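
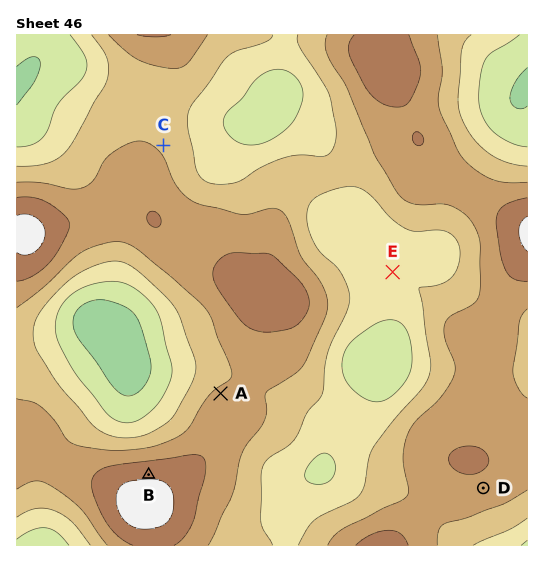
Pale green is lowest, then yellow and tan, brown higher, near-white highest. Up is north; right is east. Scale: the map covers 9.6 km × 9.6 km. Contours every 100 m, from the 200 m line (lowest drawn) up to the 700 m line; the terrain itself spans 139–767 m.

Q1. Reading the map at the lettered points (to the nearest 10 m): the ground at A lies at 520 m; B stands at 680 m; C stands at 480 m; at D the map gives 560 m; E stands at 380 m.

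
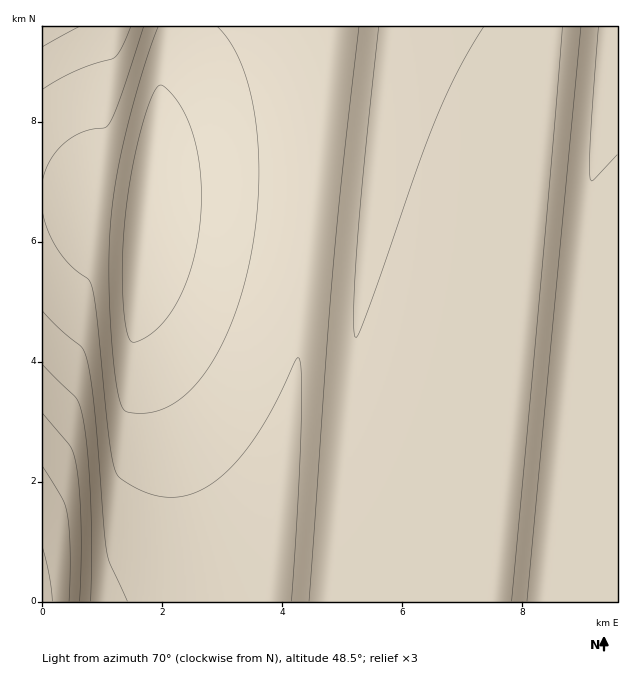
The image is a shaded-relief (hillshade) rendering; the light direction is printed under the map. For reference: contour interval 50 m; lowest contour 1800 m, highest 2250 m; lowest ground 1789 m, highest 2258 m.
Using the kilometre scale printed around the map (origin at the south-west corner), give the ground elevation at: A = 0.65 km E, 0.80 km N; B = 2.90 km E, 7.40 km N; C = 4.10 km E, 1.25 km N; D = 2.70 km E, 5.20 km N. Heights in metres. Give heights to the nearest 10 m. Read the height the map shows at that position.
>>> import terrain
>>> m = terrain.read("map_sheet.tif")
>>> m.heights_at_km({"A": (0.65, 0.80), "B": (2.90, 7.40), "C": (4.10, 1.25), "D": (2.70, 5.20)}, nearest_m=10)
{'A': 1900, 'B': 2140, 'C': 2030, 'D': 2130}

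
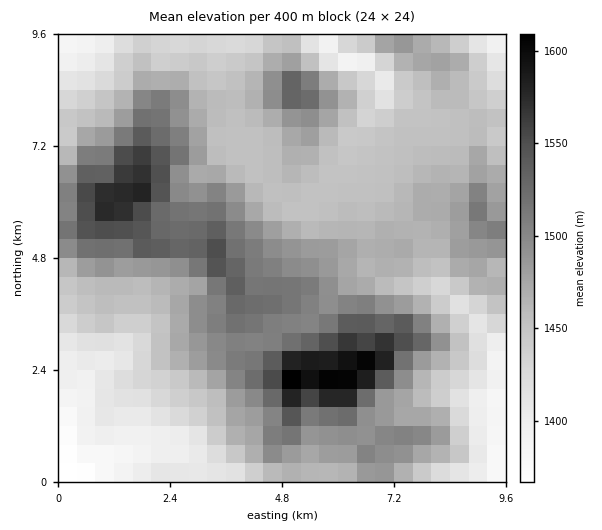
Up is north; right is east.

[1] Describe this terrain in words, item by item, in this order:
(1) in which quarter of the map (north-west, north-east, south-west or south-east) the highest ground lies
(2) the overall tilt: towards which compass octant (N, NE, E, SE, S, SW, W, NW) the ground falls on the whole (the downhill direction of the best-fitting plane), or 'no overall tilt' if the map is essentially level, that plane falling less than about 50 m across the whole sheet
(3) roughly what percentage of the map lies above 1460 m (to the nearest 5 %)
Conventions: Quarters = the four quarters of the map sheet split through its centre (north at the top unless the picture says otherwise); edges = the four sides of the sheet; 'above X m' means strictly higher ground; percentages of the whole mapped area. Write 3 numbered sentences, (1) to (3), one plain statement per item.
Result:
(1) Look to the south-east quarter for the highest ground.
(2) No overall tilt - high and low ground are spread across the sheet.
(3) Roughly 55 % of the ground is higher than 1460 m.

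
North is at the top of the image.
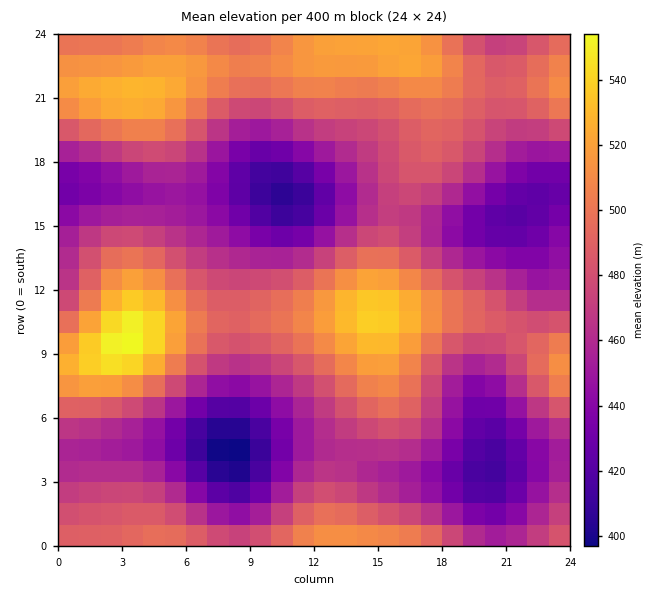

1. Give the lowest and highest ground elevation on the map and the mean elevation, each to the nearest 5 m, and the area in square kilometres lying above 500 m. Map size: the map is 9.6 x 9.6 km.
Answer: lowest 395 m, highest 555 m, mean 475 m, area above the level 22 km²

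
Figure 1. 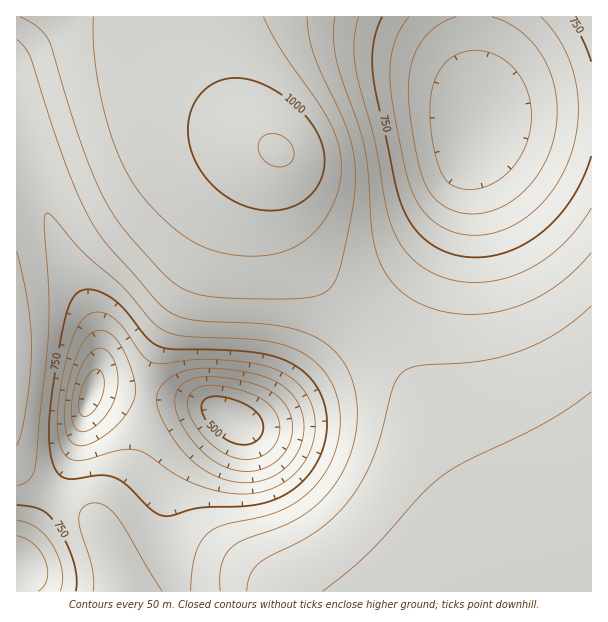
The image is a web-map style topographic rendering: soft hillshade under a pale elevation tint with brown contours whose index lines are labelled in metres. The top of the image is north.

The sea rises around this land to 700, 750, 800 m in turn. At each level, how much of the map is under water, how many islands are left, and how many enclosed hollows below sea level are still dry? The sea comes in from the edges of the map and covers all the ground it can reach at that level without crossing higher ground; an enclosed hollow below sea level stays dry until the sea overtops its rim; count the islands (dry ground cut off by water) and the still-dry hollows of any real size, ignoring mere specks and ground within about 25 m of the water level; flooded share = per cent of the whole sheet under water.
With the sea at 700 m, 11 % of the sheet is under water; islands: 0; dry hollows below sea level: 1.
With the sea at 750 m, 15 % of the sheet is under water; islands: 0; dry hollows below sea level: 1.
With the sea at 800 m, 37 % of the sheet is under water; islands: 0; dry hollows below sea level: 0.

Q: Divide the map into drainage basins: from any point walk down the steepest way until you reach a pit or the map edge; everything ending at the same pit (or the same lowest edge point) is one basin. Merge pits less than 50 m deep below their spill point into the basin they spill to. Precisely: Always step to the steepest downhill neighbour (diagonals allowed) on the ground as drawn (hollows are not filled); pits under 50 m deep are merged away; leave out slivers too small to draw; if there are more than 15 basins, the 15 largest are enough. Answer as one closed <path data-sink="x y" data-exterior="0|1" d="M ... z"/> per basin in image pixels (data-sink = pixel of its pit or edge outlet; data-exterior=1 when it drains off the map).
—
<path data-sink="477 126" data-exterior="0" d="M591 16l-391 1 0 13 6 30 14 32 18 25 17 17 23 18 2 42 3 18 7 24 14 24 10 13 65 66 29 36 28 47 33 61 31 42 22 22 24 19 23 16 21 10 2-1z"/><path data-sink="231 419" data-exterior="0" d="M278 151l-5 0-13 9-16 16-14 18-19 36-23 55-32 69-10 33-4 51-6 21-6 12-26 36-4 11 0 12 10 22 11 39 467 1-48-30-18-15-30-32-23-32-33-61-28-47-29-36-65-66-10-13-14-24-7-24-3-18 0-38z"/><path data-sink="89 396" data-exterior="0" d="M167 114l-38 0-16 2-75 24-22 10 0 314 13 14 13 10 44 24 11 12 2 5 1-11 4-11 26-36 6-12 6-21 3-40 6-30 11-29 26-54 23-55 19-36 14-18 16-16 17-10-47-22-36-10z"/><path data-sink="17 564" data-exterior="1" d="M17 464l-1 127 104 1 1-4-11-36-13-28-16-14-39-22-13-10z"/>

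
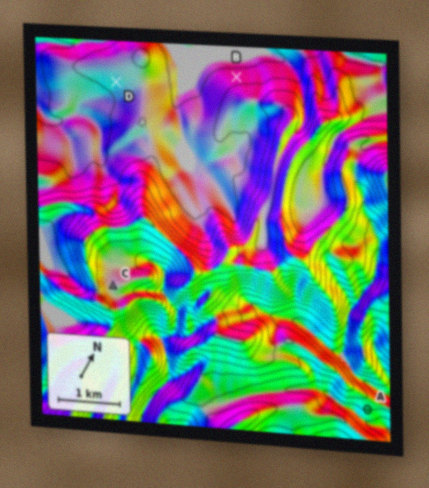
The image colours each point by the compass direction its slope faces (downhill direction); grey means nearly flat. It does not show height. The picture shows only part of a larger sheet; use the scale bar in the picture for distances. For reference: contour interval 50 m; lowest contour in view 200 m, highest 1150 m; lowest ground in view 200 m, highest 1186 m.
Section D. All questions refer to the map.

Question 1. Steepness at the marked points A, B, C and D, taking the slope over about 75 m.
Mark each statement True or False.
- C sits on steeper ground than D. False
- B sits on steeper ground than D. True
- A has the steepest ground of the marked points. True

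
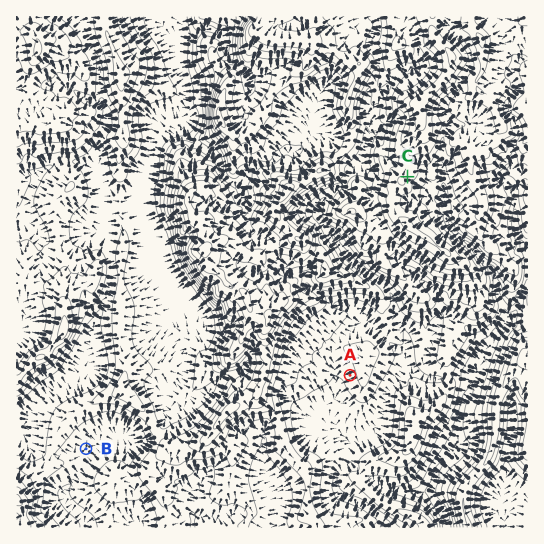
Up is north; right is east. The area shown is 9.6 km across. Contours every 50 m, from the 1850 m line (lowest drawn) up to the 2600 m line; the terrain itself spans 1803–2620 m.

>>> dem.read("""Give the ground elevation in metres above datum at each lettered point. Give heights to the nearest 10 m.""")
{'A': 2030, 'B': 1930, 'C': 2440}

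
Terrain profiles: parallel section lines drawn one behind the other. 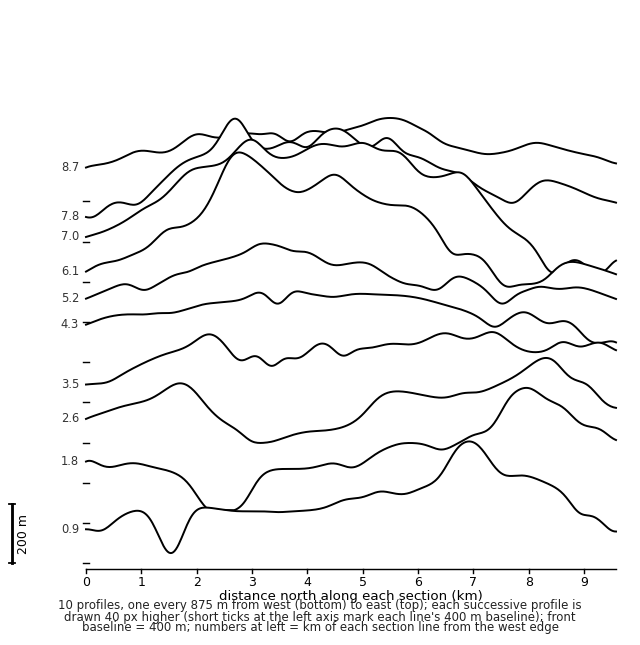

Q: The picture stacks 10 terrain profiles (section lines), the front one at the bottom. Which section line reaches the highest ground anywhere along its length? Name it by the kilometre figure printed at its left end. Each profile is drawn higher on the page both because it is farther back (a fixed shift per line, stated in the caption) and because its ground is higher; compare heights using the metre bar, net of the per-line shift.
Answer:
6.1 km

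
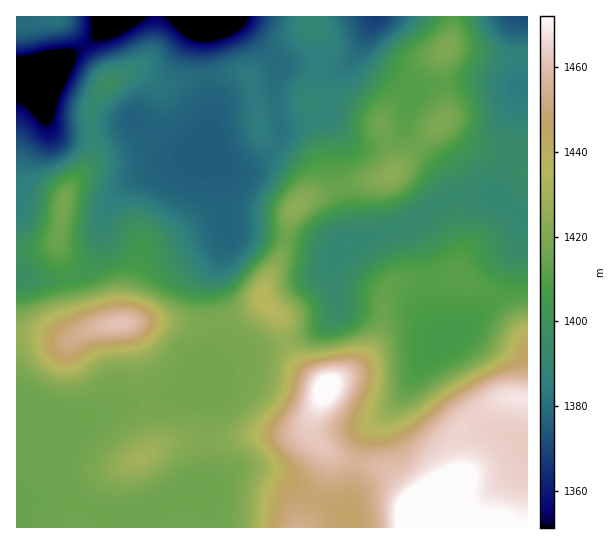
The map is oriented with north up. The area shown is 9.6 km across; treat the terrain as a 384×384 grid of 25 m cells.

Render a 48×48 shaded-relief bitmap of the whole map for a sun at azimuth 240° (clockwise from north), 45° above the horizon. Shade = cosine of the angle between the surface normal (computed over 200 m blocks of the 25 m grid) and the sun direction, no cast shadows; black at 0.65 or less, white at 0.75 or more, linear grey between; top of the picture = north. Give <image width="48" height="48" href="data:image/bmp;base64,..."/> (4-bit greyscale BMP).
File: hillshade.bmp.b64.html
<image width="48" height="48" href="data:image/bmp;base64,Qk32BAAAAAAAAHYAAAAoAAAAMAAAADAAAAABAAQAAAAAAIAEAAATCwAAEwsAABAAAAAAAAAAAAAAABEREQAiIiIAMzMzAERERABVVVUAZmZmAHd3dwCIiIgAmZmZAKqqqgC7u7sAzMzMAN3d3QDu7u4A////AJmZmYiJmZmYiJmrzLmHeImr3tuGZniId5mZmZmZmZmZiJmrzLmIiImr3cqGZneId5mZmZmZmZmZmZmrzKmIiZmrzLmHZnd3eJmZmZmpmZmZmZmru6mZmZmruqmHd3d4iJmZmZqqqZiJmZmqu6qqqpmqqZmIh3d4iJmZmZqqqYiImZmqu8y7qpmqmJmYh3d4iJmZmZmqmYiImZmrzd3LqYiIiJmZiHeIiJmZmZmZmYiIiZqr3dy6l2ZneJmZiIiIiJmZmZmZmIiIiJmrzcuphlVmeJmZmIiImZmZmZmZmIiIiImqu7uph2VmeImZmYiZmZmZmZmZmIiIiImZqru6l2ZWZ4mqmZmZmZmZmZmZmYiIiJmZmrzMqGVVVnmamZmZmZmaqZmZmZiImZmZmrzduGVVRXiZmZmZiJq7upmZmZmImZmZms3cp1VENWiZmIiHd6vMuoiZmZiImZmZmrzKhlRDNGiJiIiHd7zduYiaqpiImZmZmruXVUQzNGiIiImZiMzcqYmruoiImZmZmql1RFVERXiIiZmqqrzLqZq7uXd4mZmZqqhkRWZlVniImZq7uqu6maqql2ZniJmau6hUVniIdniJmZqrqpmZiImIdURWeImry5dDVomph3iZmZmqmIiHd3d2UyJFZ4isynQzV5q6mIiZmZmZiHd3dmZlMiNFZnisuEM0V5u6mIiZmZmYiIiIh3d2RERVZmisp0M1aJu6mIiZmZiIh5qqmIiHZmZmZmirp0NGeJqpmIiJmYd3d6u6mHiIh3dmZmiruWRWeJmZmIiJmHdnd6u6h2eImHdmZniauoZWeJmZiHiIiHdnd6u6dVeJmXZmZ3iavKdWeImZiIiJiHd3eJq6dVeamGZmZ4iazclmeJmZmIiZiHd3eKvLhVeZl2Vmd4ia3up3iZmpmZmZiHd3iKvchUaJh2ZneImazuuHiZqqqZmZiIeIiavchUZ4dmZ3iImazduXiJq7qZiJmIiImavLhUV3d3eIiImZrMqXeJqrqYeImYiZmZmqhlVnd4iIiImZq7uYeJmqqHd4mZiZmYiIh2ZneIiIiJmZqruoiImZmHZ4iIiZmXZniYZmeIiImZmaqqqpiIiZmHd4iIiJmWVXq5dmeIiJmZmqqZqph4mqmIiIiIiIiFVYzbhmeImZmZmqqImph4q7mImZh3d4iFVq3rhniJmZmZmqmImpiKvKiImph2ZniFV77rh3iZmYiZmqmJqpiay6h4mZhlVniFWL7rl4iZmYiZmqmJqpiau5iImZdlVniGaL3cqYiZmIiZmqmJqZiZqqmImZdlVniHeKzduYiJiIiZmpiJmZiImqqZmZhlZniIiazduHeIh4iJmZiImZiImqqpmph2Z4iamqzLl3d3ZmZ4iIeJmpmIiauqqqh2Z3iaqru6h3eHVVVneIiZqqmIeJqqqph2VmeKqruYd4iGUzRWeImqqqmHZ5qpmZhkRFZ5qql1V4iHU0Vniaq7uph2Z4mqqphkNFZ5qqhTRoiHVEV3iau7updmZomaqqhjNFdw=="/>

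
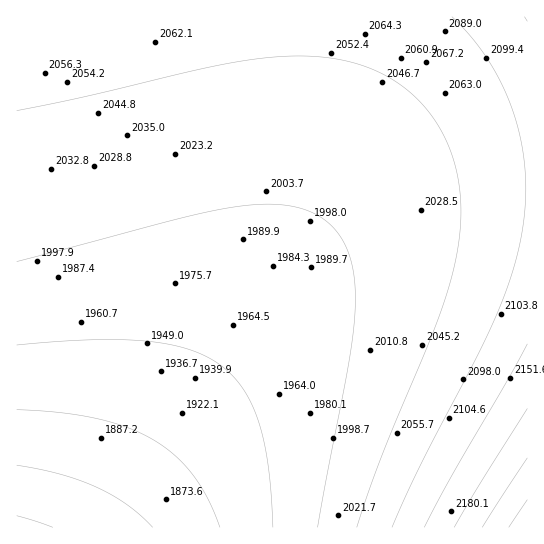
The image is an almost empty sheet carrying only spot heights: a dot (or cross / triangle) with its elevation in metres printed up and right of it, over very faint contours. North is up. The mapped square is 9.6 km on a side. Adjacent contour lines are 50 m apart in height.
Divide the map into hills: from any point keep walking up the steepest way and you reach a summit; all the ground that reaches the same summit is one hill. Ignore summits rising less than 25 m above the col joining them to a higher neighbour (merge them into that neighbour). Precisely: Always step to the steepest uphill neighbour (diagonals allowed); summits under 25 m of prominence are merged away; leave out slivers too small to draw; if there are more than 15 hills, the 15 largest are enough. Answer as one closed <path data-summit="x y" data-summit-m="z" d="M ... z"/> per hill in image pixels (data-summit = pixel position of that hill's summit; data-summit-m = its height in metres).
<path data-summit="527 527" data-summit-m="2337" d="M283 16l-267 1 1 511 88 0 119-177 35-58 21-52 9-48 2-48z"/><path data-summit="527 17" data-summit-m="2153" d="M527 16l-243 1 7 154-4 42-7 28-16 41-19 35-122 184 0 2 72-102 65-87 28-33 42-41 29-20 19-9 31-11 50-9 69-4z"/>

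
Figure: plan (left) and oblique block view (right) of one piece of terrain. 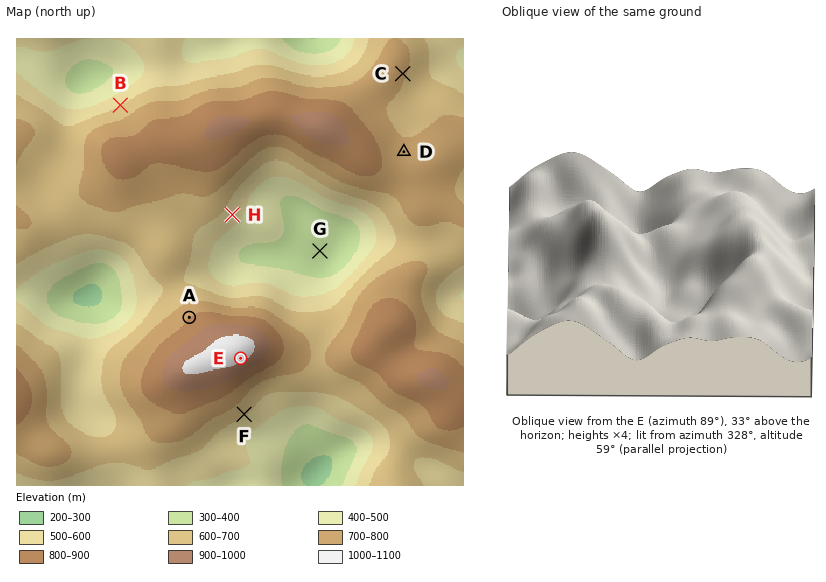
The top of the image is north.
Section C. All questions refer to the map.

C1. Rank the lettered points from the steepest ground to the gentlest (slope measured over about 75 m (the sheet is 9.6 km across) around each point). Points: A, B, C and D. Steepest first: B A C D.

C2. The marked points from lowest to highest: G H F E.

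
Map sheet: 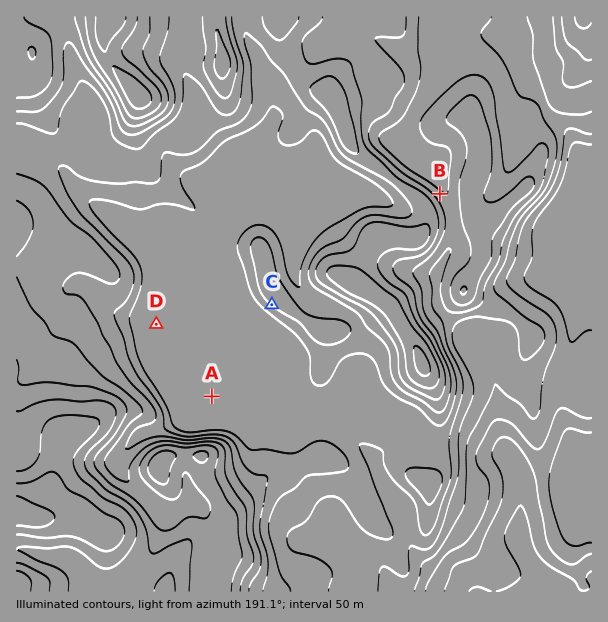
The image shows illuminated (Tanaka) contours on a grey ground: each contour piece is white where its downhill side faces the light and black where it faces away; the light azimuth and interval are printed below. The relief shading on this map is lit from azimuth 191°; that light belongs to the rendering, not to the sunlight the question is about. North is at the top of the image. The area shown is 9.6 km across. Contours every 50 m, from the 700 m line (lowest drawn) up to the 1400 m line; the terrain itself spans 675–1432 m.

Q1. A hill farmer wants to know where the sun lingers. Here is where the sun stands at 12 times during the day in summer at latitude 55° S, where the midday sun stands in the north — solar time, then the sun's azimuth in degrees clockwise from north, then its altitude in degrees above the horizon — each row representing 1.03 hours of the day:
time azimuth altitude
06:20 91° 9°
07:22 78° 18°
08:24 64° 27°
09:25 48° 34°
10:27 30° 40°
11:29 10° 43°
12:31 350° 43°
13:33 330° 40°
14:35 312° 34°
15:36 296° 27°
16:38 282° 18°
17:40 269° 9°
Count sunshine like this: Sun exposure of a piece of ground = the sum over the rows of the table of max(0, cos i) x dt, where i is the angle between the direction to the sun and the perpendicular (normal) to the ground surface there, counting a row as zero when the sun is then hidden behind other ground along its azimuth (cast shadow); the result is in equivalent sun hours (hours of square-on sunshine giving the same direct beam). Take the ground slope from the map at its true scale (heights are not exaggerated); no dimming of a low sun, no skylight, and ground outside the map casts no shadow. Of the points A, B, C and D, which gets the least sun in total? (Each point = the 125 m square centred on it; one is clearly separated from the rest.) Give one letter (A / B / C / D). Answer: C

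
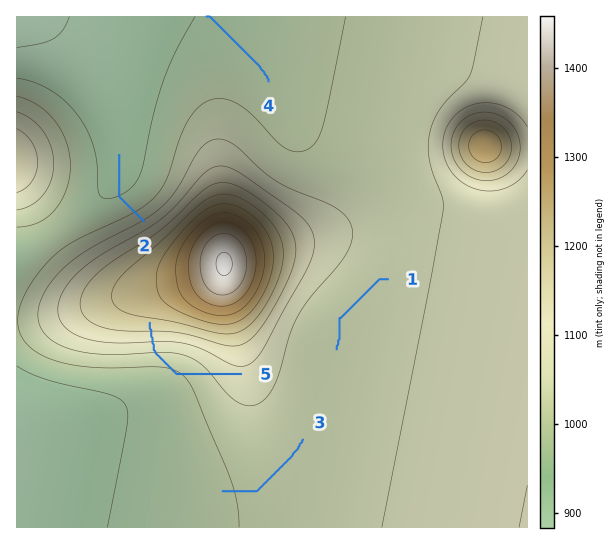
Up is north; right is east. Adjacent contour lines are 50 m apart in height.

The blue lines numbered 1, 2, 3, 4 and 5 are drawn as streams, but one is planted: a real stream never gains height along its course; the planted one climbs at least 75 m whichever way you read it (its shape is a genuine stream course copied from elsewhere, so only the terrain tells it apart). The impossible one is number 5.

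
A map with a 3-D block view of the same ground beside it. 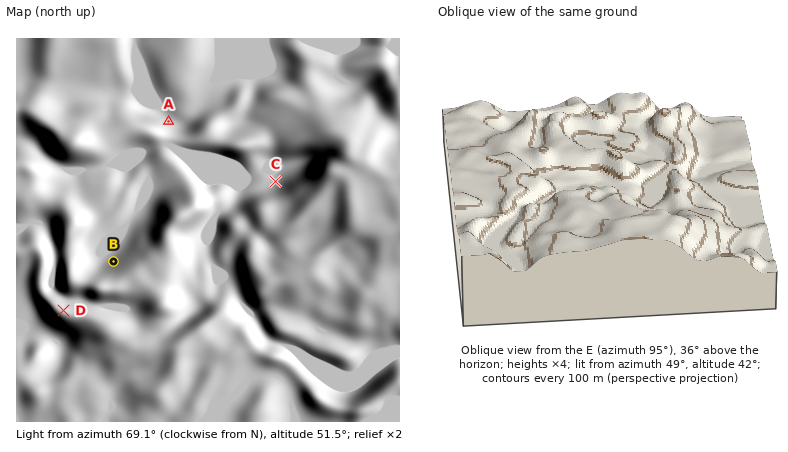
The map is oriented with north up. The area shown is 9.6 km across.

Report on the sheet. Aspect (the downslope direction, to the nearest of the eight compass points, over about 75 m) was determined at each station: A N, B NW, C NW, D N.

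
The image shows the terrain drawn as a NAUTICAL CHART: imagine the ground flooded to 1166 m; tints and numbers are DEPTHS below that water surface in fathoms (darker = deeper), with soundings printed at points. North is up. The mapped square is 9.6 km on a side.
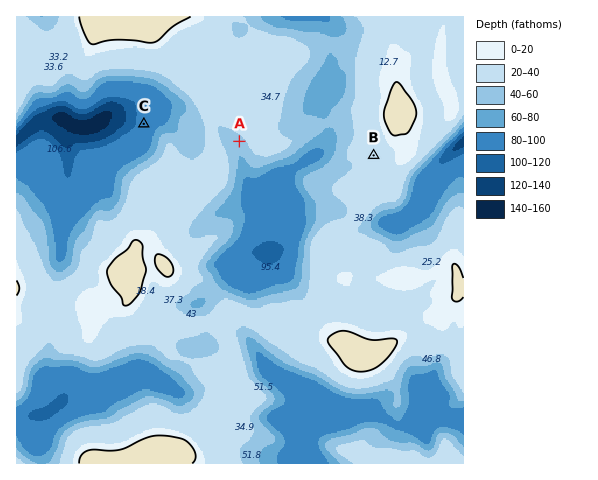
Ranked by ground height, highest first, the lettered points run B A C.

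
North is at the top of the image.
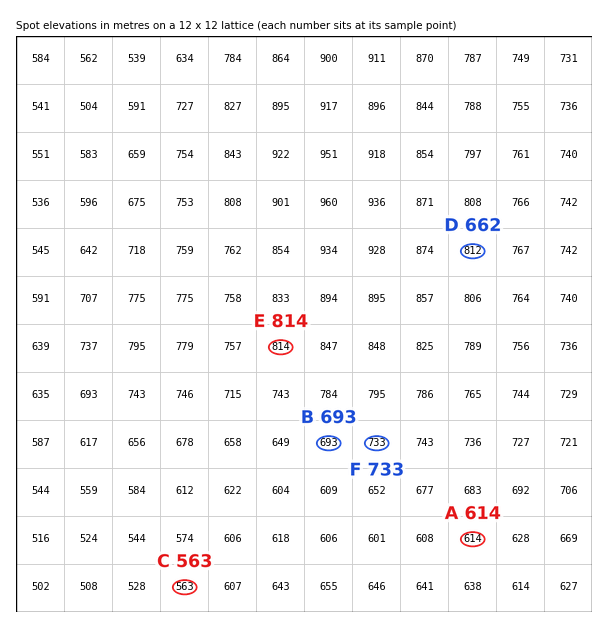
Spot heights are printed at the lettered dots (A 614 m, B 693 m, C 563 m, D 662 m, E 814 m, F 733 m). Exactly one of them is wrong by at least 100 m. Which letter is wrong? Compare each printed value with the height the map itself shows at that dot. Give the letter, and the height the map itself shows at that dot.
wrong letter D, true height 812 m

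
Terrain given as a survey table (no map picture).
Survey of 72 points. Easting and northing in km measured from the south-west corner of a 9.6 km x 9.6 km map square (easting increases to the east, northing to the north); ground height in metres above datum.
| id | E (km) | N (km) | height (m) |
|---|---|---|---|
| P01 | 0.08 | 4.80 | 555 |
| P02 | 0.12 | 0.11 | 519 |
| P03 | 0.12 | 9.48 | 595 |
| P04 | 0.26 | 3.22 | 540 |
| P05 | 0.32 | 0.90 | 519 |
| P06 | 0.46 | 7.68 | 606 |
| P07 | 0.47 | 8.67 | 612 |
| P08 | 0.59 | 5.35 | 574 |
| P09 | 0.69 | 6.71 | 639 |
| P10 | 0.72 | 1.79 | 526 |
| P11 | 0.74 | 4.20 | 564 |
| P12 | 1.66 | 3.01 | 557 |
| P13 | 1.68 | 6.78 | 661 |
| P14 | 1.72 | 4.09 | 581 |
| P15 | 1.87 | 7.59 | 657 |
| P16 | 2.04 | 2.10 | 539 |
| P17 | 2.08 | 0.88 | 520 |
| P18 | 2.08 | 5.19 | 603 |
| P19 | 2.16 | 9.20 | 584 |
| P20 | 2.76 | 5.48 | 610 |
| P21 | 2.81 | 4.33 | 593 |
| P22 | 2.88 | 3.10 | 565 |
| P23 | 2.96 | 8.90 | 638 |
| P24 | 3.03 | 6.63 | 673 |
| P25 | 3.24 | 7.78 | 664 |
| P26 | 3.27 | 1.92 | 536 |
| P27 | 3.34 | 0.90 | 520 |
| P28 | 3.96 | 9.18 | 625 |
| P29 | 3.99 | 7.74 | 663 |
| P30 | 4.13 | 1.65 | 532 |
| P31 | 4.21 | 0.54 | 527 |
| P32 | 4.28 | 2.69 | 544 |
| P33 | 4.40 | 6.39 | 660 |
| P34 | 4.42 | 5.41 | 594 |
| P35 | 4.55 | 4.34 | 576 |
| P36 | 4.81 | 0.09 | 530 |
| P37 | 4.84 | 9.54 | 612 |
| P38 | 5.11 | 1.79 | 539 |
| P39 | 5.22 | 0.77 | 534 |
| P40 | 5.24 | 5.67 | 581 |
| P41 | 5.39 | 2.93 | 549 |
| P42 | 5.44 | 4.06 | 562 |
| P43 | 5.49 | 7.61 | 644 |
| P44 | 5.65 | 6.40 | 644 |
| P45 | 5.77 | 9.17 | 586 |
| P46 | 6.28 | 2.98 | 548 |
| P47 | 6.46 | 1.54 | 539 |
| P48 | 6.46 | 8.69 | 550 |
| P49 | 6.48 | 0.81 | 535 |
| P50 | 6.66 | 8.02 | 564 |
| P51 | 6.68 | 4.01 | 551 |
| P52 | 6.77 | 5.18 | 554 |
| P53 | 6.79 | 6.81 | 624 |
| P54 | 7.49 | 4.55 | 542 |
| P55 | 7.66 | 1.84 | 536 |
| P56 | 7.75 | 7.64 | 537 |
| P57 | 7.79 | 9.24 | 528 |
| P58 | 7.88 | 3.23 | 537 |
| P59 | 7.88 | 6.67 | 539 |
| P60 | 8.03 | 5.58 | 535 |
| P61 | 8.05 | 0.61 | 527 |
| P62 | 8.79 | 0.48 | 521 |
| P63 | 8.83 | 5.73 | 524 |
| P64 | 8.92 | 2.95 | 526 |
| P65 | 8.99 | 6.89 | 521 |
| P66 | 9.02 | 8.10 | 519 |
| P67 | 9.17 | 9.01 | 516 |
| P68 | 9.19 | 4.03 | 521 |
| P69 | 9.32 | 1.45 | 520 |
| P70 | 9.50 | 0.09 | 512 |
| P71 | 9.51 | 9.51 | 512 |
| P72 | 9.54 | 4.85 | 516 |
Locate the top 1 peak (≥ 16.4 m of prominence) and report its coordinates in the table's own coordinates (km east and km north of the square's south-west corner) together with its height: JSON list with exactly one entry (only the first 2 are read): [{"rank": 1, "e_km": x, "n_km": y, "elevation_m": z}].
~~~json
[{"rank": 1, "e_km": 3.14, "n_km": 6.81, "elevation_m": 674}]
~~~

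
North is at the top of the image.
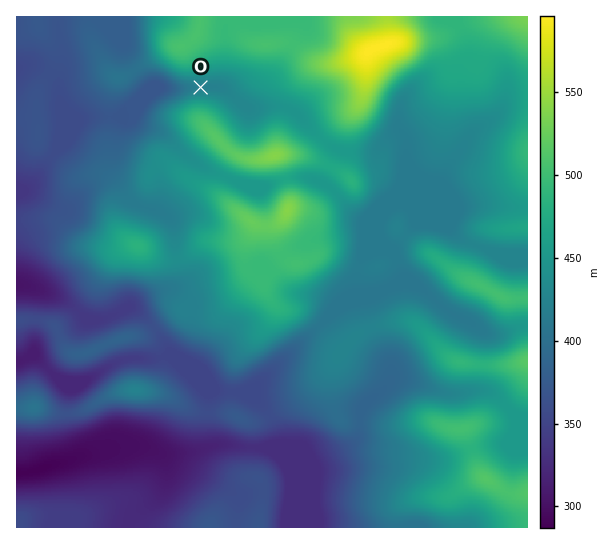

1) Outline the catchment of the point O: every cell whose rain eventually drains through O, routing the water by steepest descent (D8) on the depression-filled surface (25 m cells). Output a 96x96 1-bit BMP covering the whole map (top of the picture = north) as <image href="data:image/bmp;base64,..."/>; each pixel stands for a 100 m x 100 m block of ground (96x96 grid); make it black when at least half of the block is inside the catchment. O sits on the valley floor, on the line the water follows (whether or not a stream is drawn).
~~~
<image width="96" height="96" href="data:image/bmp;base64,Qk2+BAAAAAAAAD4AAAAoAAAAYAAAAGAAAAABAAEAAAAAAIAEAAATCwAAEwsAAAIAAAAAAAAA////AAAAAAAAAAAAAAAAAAAAAAAAAAAAAAAAAAAAAAAAAAAAAAAAAAAAAAAAAAAAAAAAAAAAAAAAAAAAAAAAAAAAAAAAAAAAAAAAAAAAAAAAAAAAAAAAAAAAAAAAAAAAAAAAAAAAAAAAAAAAAAAAAAAAAAAAAAAAAAAAAAAAAAAAAAAAAAAAAAAAAAAAAAAAAAAAAAAAAAAAAAAAAAAAAAAAAAAAAAAAAAAAAAAAAAAAAAAAAAAAAAAAAAAAAAAAAAAAAAAAAAAAAAAAAAAAAAAAAAAAAAAAAAAAAAAAAAAAAAAAAAAAAAAAAAAAAAAAAAAAAAAAAAAAAAAAAAAAAAAAAAAAAAAAAAAAAAAAAAAAAAAAAAAAAAAAAAAAAAAAAAAAAAAAAAAAAAAAAAAAAAAAAAAAAAAAAAAAAAAAAAAAAAAAAAAAAAAAAAAAAAAAAAAAAAAAAAAAAAAAAAAAAAAAAAAAAAAAAAAAAAAAAAAAAAAAAAAAAAAAAAAAAAAAAAAAAAAAAAAAAAAAAAAAAAAAAAAAAAAAAAAAAAAAAAAAAAAAAAAAAAAAAAAAAAAAAAAAAAAAAAAAAAAAAAAAAAAAAAAAAAAAAAAAAAAAAAAAAAAAAAAAAAAAAAAAAAAAAAAAAAAAAAAAAAAAAAAAAAAAAAAAAAAAAAAAAAAAAAAAAAAAAAAAAAAAAAAAAAAAAAAAAAAAAAAAAAAAAAAAAAAAAAAAAAAAAAAAAAAAAAAAAAAAAAAAAAAAAAAAAAAAAAAAAAAAAAAAAAAAAAAAAAAAAAAAAAAAAAAAAAAAAAAAAAAAAAAAAAAAAAAAAAAAAAAAAAAAAAAAAAAAAAAAAAAAAAAAAAAAAAAAAAAAAAAAAAAAAAAAAAAAAAAAAAAAAAAAAAAAAAAAAAAAAAAAAAAAAAAAAAAAAAAAAAAAAAAAAAAAAAAAAAAAAAAAAAAAAAAAAAAAAAAAAAAAAAAAAAAAAAAAAAAAAAAAAAAAAAAAAAAAAAAAAAAAAAAAAAAAAAAAAAAAAAAAAAAAAAAAAAAAAAAAAAAAAAAAAAAAAAAAAAAAAAAAAAAAAAAAAAAAAAAAAAAAAAAAAAAAAAAAAAAAAAAAAAAAAD4AAAAAAAAAAAAAAP/+AAAAAAAAAAAAAf//AAAAAAAAAAAAA///gAAAAAAAAAAAB///wAAAAAAAAAAAD///4AAAAAAAAAAAH///8AAAAAAAAAAAH///+AAAAAAAAAAAH////AAAAAAAAAAAH////gAAAAAAAAAAH////wAAAAAAAAAAH////4AAAAAAAAAAH////4AAAAAAAAAAH////4AAAAAAAAAAD////4AAAAAAAAAAD////4AAAAAAAAAAD////4AAAAAAAAAAD////4AAAAAAAAAAD////4AAAAAAAAAAD////8AAAAAAAAAAD////8AAAAAAAAAAH/////gAAAAAAAAAP/////wAAAAAAAAAP/////wAAAAAAAAAP/////wAAAAAAAAAP/////wAAAAAAAAAP/////wAAAA="/>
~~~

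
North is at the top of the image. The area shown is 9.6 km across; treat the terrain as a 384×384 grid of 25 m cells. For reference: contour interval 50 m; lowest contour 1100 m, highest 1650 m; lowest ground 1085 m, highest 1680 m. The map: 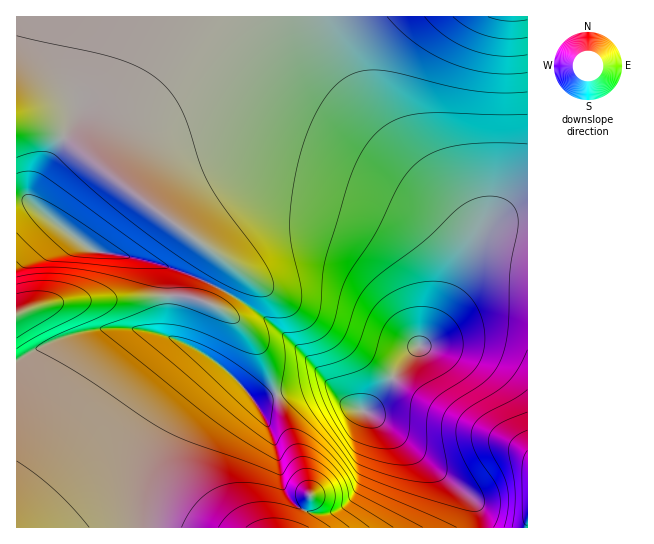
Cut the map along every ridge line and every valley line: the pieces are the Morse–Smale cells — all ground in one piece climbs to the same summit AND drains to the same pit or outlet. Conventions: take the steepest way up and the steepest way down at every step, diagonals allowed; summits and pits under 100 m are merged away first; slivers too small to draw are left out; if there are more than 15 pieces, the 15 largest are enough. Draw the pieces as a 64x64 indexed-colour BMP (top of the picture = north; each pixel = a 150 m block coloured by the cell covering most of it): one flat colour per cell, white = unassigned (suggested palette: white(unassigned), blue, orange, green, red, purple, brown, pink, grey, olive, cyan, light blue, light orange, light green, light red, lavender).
<image width="64" height="64" href="data:image/bmp;base64,Qk12CAAAAAAAAHYAAAAoAAAAQAAAAEAAAAABAAQAAAAAAAAIAAATCwAAEwsAABAAAAAAAAAA////ALR3HwAOf/8ALKAsACgn1gC9Z5QAS1aMAMJ34wB/f38AIr28AM++FwDox64AeLv/AIrfmACWmP8A1bDFABERERERERERERERERERERERERERERERERERERERMzMzEREREREREREREREREREREREREREREREREREREREzMzMRERERERERERERERERERERERERERERERERERERETMzMxERERERERERERERERERERERERERERERERERERETMzMzERERERERERERERERERERERERERERERERERERETMzMzMRERERERERERERERERERERERERERERERERERETMzMzMxEREREREREREREREREREREREREREREREREREzMzMzMzEREREREREREREREREREREREREREREREREREzMzMzMzMREREREREREREREREREREREREREREREREREzMzMzMzMxEREREREREREREREREREREREREREREREREzMzMzMzMzEREREREREREREREREREREREREREREREREzMzMzMzMzMREREREREREREREREREREREREREREREREzMzMzMzMzMxERERERERERERERERERERERERERERERMzMzMzMzMzMzERERERERERERERERERERERERERERERMzMzMzMzMzMzMRERERERERERERERERERERERERERERMzMzMzMzMzMzMxERERERERERERERERERERERERERERETMzMzMzMzMzMzERERERERERERERERERERERERERERERMzMzMzMzMzMzMRERERERERERERERERERERERERERERETMzMzMzMzMzMxEREREREREREREREREREREREREREREREzMzMzMzMzMzERERERERERERERERERERERERERERERERMzMzMzMzMzMREREREREREREREREREREREREREREREREzMzMzMzMzM2ERERERERERERERERERERERERERERERERMzMzMzMzMzZmERERERERERERERERERERERERERERERETMzMzMzMzNmZmEREREREREREREREREREREREREREREREzMzMzMzM2ZmZmZhERERFmERERERERERERERERERERERMzMzMzMzZmZmZmZmZmZmYREREREREREREREREREREREzMzMzMzNmZmZmZmZmZmZhERERERERERERERERERERERMzMzMzM1VmZmZmZmZmZmERERERERERERERERERERERETMzMzMzVVVVVVVVZmZmYREUQRERERERERERERERERERMzMzMzNVVVVVVVVVVVVURERBERERERERERERERERERETMzMzM1VVVVVVVVVVVVREREQRERERERERERERERERERMzMzMzVVVVVVVVVVVVVERERBERERERERERERERERERETMzMzNVVVVVVVVVVVVUREREQRERERERERERERERERERMzMzM1VVVVVVVVVVREREREQREREREREREREREREREREjMzMzVVVVVVVUREREREREQRERERERERERERERERERESMzMzNVVVVVREREREREREEREREREREREREREREREREREjMzM1VVVVREREREREREERERERERERERERERERERERESMzMzVVVVREREREREREERERERERERERERERERERERERIjMzNVVURERERERERBERERERERERERERERERERERERIiIiM1VURERERERERBERERERERERERERERERERERERIiIiIiVURERERERERBEREREREREREREREREREREREREiIiIiJEREREREREQREREREREREREREREREREREREREiIiIiIkREREREREQREREREREREREREREREREREREREiIiIiIiREREREREQREREREREREREREREREREREREREiIiIiIiJEREREREEREREREREREREREREREREREREREiIiIiIiIkREREREEREREREREREREREREREREREREREiIiIiIiIiREREREEREREREREREREREREREREREREREiIiIiIiIiJEREREEREREREREREREREREREREREREREiIiIiIiIiIkREREEREREREREREREREREREREREREREiIiIiIiIiIiRERBEREREREREREREREREREREREREREiIiIiIiIiIiIREREREREREREREREREREREREREREREiIiIiIiIiIiIhERERERERERERERERERERERERERERESIiIiIiIiIiIiERERERERERERERERERERERERERERESIiIiIiIiIiIiIRERERERERERERERERERERERERERESIiIiIiIiIiIiIhERERERERERERERERERERERERERERIiIiIiIiIiIiIiERERERERERERERERERERERERERERIiIiIiIiIiIiIiIRERERERERERERERERERERERERERIiIiIiIiIiIiIiIhEREREREREREREREREREREREREREiIiIiIiIiIiIiIiEREREREREREREREREREREREREREiIiIiIiIiIiIiIiIRERERERERERERERERERERERERESIiIiIiIiIiIiIiIhERERERERERERERERERERERERERIiIiIiIiIiIiIiIiERERERERERERERERERERERERERIiIiIiIiIiIiIiIiIREREREREREREREREREREREREREiIiIiIiIiIiIiIiIhERERERERERERERERERERERERESIiIiIiIiIiIiIiIi"/>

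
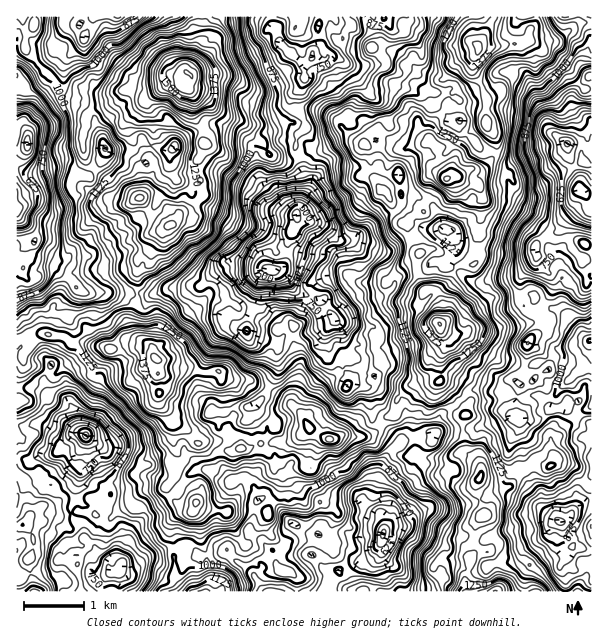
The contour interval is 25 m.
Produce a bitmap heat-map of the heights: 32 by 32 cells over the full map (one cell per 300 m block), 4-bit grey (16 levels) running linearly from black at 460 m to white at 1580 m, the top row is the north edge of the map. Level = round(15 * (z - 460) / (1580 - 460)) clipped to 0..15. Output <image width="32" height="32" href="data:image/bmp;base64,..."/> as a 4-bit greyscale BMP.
<image width="32" height="32" href="data:image/bmp;base64,Qk12AgAAAAAAAHYAAAAoAAAAIAAAACAAAAABAAQAAAAAAAACAAATCwAAEwsAABAAAAAAAAAAAAAAABEREQAiIiIAMzMzAERERABVVVUAZmZmAHd3dwCIiIgAmZmZAKqqqgC7u7sAzMzMAN3d3QDu7u4A////AHdVREZ4mXVVVFVVeKq6mHd2VUNFd3dmZlRDNHmamYdmdlVUVnd2ZmVVQyRomql2ZndlVVeIiHdlVUMjV5qodVZ3ZmZ3mqmHdmZTNFaKqHVWZmVmeJmYh3h2VEVnmql3ZmZUVniZmIiIl2VWeJqpiIdlQ0V4mZmZmZmHZ3iamImHZUM0aKqpmZqrqYd3mYd4h2ZDRoq6mYiaqpiIiJh2Z3d2VWisupmImqh3iJmYdnd3d2eKvMuqqYmHZnmqmHZnh4d4mr3Lqph4dmZ4q6mHdniYiavNy4dlZmVmeLzKl2Z4iZmau7l1RWZUVnm9y5hmeHiIiZmXZVVVRFaKvcuXZndWdniYdmVDM0Rnibu5h2ZlRWZ4mYZUMRJFZ4mqmYZVVERmeKqoZDERNVZ5qZmGREQ0Z4mruoZCESNFeZmZlkM0JGiZq8unYyATVoqZmpdUMhNYmru7qGMhJHiZqquoZCEjaJq7qrlkQzWJqavLqXQhJGiJqpq5dmVWiZm8y6ljIhRoiJmauod1Z5qqu7qoUxITaImqqrqXZWiaqruquVIiJGiau7zLl2VomZqqq7ljM1Z4mrze25hlVneJmau5dlVXeJq97+unVEVmeJqrqYhld2Z5rO7blkQ0VniKvLqphodlZ5q7uoVERFZ3is3LupeHVVVomqp1RURWZnm8y7qI"/>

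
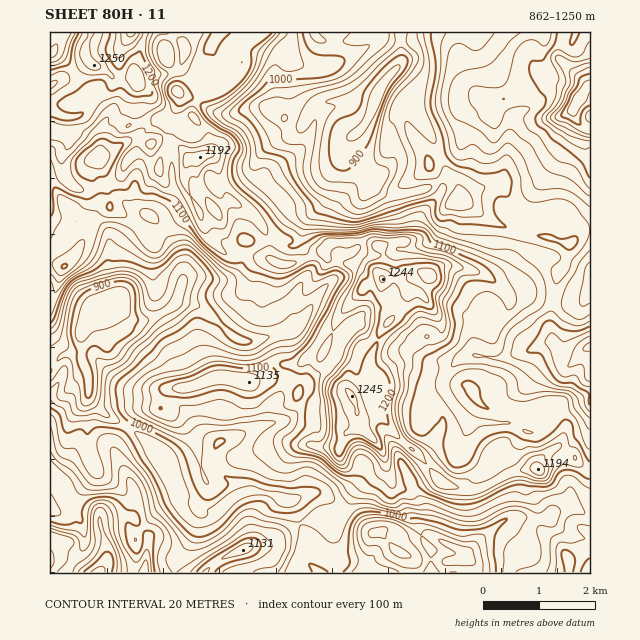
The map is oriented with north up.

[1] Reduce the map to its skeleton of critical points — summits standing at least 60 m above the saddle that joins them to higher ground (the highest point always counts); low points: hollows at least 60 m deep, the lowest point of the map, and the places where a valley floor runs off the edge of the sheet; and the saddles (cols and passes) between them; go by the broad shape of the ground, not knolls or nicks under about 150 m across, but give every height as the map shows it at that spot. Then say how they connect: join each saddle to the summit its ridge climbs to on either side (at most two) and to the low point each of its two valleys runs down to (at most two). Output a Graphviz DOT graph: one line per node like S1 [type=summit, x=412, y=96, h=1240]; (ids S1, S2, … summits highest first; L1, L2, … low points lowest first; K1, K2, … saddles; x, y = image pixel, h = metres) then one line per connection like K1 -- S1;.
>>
graph terrain {
  S1 [type=summit, x=94, y=65, h=1250];
  S2 [type=summit, x=352, y=396, h=1245];
  S3 [type=summit, x=580, y=99, h=1238];
  S4 [type=summit, x=97, y=572, h=1228];
  S5 [type=summit, x=242, y=550, h=1131];
  L1 [type=low, x=121, y=309, h=862];
  L2 [type=low, x=376, y=97, h=862];
  L3 [type=low, x=398, y=551, h=916];
  L4 [type=low, x=590, y=347, h=935];
  L5 [type=low, x=52, y=52, h=1135];
  K1 [type=saddle, x=74, y=74, h=1214];
  K2 [type=saddle, x=269, y=241, h=1117];
  K3 [type=saddle, x=222, y=89, h=1116];
  K4 [type=saddle, x=304, y=399, h=1096];
  K5 [type=saddle, x=553, y=300, h=1029];
  K6 [type=saddle, x=300, y=524, h=1020];
  K7 [type=saddle, x=440, y=155, h=989];
  K8 [type=saddle, x=126, y=427, h=988];
  K9 [type=saddle, x=204, y=523, h=978];
  K10 [type=saddle, x=440, y=181, h=976];
  K1 -- S1;
  K1 -- L1;
  K1 -- L5;
  K2 -- S1;
  K2 -- S2;
  K2 -- L1;
  K2 -- L2;
  K3 -- S1;
  K3 -- L1;
  K3 -- L2;
  K4 -- S1;
  K4 -- S2;
  K4 -- L1;
  K5 -- S2;
  K5 -- L2;
  K5 -- L4;
  K6 -- S2;
  K6 -- S5;
  K6 -- L1;
  K6 -- L3;
  K7 -- S1;
  K7 -- S3;
  K7 -- L2;
  K8 -- S1;
  K8 -- S4;
  K8 -- L1;
  K9 -- S1;
  K9 -- S5;
  K9 -- L1;
  K10 -- S1;
  K10 -- S2;
  K10 -- L2;
}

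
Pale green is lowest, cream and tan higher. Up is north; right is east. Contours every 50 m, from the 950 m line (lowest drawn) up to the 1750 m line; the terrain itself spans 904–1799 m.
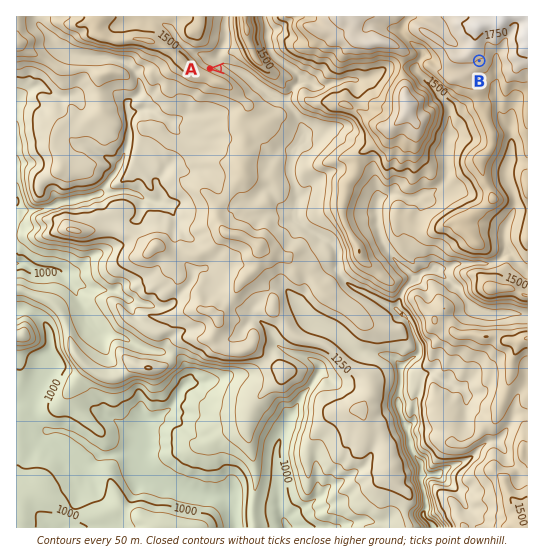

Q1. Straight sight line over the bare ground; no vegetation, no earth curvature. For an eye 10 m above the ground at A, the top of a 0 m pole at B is out of sight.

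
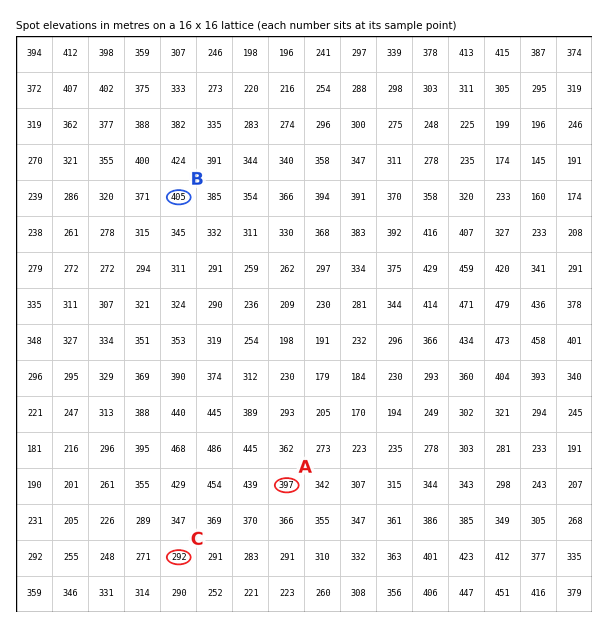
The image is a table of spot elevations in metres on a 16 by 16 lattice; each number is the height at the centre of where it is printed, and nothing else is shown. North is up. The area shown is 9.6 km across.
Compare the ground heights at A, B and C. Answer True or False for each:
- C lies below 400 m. True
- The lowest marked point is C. True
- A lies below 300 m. False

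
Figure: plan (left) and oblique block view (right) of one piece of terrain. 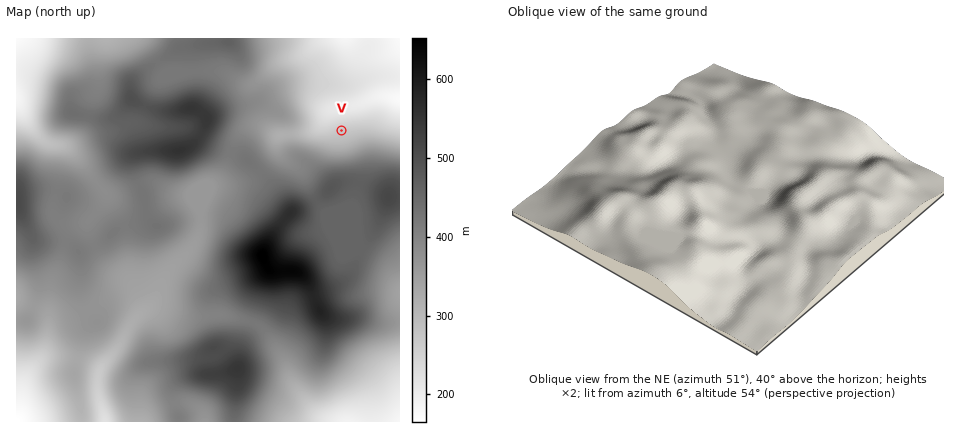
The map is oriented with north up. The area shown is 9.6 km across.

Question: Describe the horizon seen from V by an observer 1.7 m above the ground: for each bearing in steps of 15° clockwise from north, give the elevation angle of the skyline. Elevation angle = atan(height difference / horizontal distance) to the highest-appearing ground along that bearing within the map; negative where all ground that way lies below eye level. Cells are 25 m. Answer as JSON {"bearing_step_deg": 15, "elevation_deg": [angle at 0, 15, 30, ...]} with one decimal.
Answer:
{"bearing_step_deg": 15, "elevation_deg": [-1.6, -1.8, -2.0, -2.0, -2.6, -0.9, 0.9, 2.9, 5.8, 8.1, 9.4, 10.0, 10.3, 9.6, 8.1, 7.1, 5.9, 3.8, 4.5, 3.7, 2.8, 2.3, 0.3, -1.0]}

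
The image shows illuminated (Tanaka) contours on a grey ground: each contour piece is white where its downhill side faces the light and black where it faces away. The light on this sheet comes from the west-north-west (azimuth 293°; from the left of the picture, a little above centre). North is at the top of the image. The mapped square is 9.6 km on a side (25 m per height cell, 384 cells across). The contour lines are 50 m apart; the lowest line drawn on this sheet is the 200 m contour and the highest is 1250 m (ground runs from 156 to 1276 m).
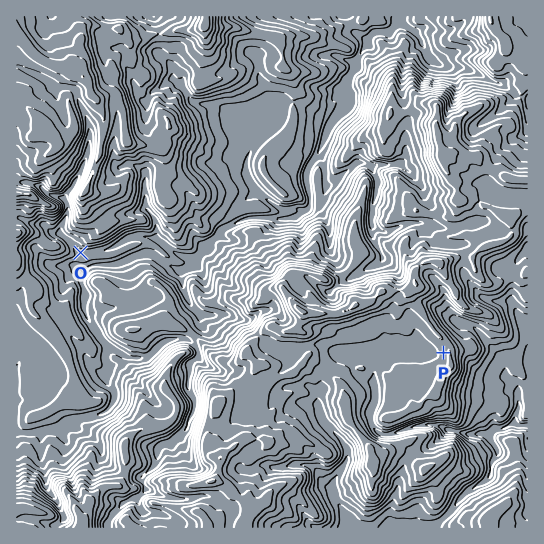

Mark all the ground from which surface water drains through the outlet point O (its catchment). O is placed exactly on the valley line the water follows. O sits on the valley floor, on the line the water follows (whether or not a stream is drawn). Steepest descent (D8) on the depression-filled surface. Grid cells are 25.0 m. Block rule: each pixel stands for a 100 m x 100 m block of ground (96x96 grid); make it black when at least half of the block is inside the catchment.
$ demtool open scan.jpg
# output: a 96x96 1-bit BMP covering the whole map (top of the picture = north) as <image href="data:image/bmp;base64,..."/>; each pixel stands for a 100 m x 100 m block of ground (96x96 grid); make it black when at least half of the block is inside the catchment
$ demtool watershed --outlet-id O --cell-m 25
<image width="96" height="96" href="data:image/bmp;base64,Qk2+BAAAAAAAAD4AAAAoAAAAYAAAAGAAAAABAAEAAAAAAIAEAAATCwAAEwsAAAIAAAAAAAAA////AAAAAAAAAAAAAAAAAAAAAAAAAAAAAAAAAAAAAAAAAAAAAAAAAAAAAAAAAAAAAAAAAAAAAAAAAAAAAAAAAAAAAAAAAAAAAAAAAAAAAAAAAAAAAAAAAAAAAAAAAAAAAAAAAAAAAAAAAAAAAAAAAAAAAAAAAAAAAAAAAAAAAAAAAAAAAAAAAAAAAAAAAAAAAAAAAAAAAAAAAAAAAAAAAAAAAAAAAAAAAAAAAAAAAAAAAAAAAAAAAAAAAAAAAAAAAAAAAAAAAAAAAAAAAAAAAAAAAAAAAAAAAAAAAAAAAAAAAAAAAAAAAAAAAAAAAAAAAAAAAAAAAAAAAAAAAAAAAAAAAAAAAAAAAAAAAAAAAAAAAAAAAAAAAAAAAAAAAAAAAAAAAAAAAAAAAAAAAAAAAAAAAAAAAAAAAAAAAAAAAAAAAAAAAAAAAAAAAAAAAAAAAAAAAAAAAAAAAAAAAAAAAAAAAAAAAAAAAAAAAAAAAAAAAAAAAAAAAAAAAAAAAAAAAAAAAAAAAAAAAAAAAAAAAAAAAAAAAAAAAAAAAAAAAAAAAAAAAAAAAAAAAAAAAAAAAAAAAAAAAAAAAAAAAAAAAAAAAAAAAAAAAAAAAAAAAAAAAAAAAAAAAAAAAAAAAAAAAAAAAAAAAAAAAAAAAAAAAAAAAAAAAAAAAAAAAAAAAAAAAAAAAAAAAAAAAAAAAAAAAAAAAAAAAAAAAAAAAAAAAAAAAAAAAAAAAAAAAAAAAAAAAAAAAAAAAAAAAAAAAAAAAAAAAAAAAAAAAAAAAAAAAAAAAAAAAAAAAAAAAAAAAAAAAAAAAAAAAAAAAAAAMAAAAAAAAAAAAAAA8AAAAAAAAAAAAAAH+AAAAAAAAAAAAAAP/AAAAAAAAAAAAAD//wAAAAAAAAAAAAD//4AAAAAAAAAAAAD//4AAAAAAAAAAAAD//wAAAAAAAAAAAAD//gAAAAAAAAAAAAD//AAAAAAAAAAAAAD/+AAAAAAAAAAAAAD/+AAAAAAAAAAAAAD/+AAAAAAAAAAAAAD//AAAAAAAAAAAAAD//AAAAAAAAAAAAAD//AAAAAAAAAAAAAD//gAAAAAAAAAAAAD//gAAAAAAAAAAAAD//gAAAAAAAAAAAAD//wAAAAAAAAAAAAD//wAAAAAAAAAAAAD//wAAAAAAAAAAAAD//wAAAAAAAAAAAAD//wAAAAAAAAAAAAD//4AAAAAAAAAAAAD//4AAAAAAAAAAAAD//wAAAAAAAAAAAAD//wAAAAAAAAAAAAD//gAAAAAAAAAAAAD//gAAAAAAAAAAAAD//AAAAAAAAAAAAAD//AAAAAAAAAAAAAD/+AAAAAAAAAAAAAD/+AAAAAAAAAAAAAD/8AAAAAAAAAAAAAD/4AAAAAAAAAAAAAD8AAAAAAAAAAAAAADwAAAAAAAAAAAAAADgAAAAAAAAAAAAAADAAAAAAAAAAAAAAACAAAAAAAAAAAAAAAAAAAAAAAAAAAAAAAAAAAAAAAAAAAAAAAAAAAAAAAAAAAAAAAAAAAAAAAAAAAAAAAA="/>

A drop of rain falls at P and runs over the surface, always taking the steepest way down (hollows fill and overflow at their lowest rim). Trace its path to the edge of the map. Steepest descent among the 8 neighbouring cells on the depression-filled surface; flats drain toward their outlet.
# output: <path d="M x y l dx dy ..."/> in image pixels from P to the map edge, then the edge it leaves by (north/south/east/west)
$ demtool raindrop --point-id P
<path d="M443 353l-25 0-5-3-6 0-1-1-9 0-2-2-12 0-4 4-1 0 0 4 3 4 0 3-6 7 0 4-1 1 1 27-4 5 0 17 7 10 9 2 2-1 4 0 5-3 7-1 1-1 4 0 5-3 7 0 1-1 11 0 1 1 6 0 4 3 4 0 5 2 11 2 1 1 21 0 8-5 8 0 7-4 5 0 2 1 10 0"/>
exit: east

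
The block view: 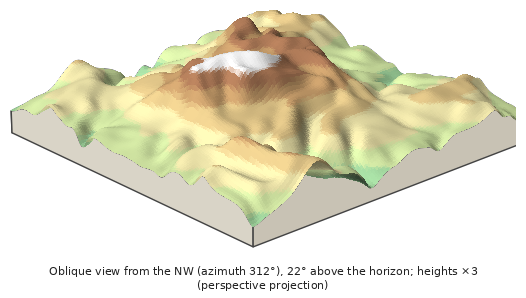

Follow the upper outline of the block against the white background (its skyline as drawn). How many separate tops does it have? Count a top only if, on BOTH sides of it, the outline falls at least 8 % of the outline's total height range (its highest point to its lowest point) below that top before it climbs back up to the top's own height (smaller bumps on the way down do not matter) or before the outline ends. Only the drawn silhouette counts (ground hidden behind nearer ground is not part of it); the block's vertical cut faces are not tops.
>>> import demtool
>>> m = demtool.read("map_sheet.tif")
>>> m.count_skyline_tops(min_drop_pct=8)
2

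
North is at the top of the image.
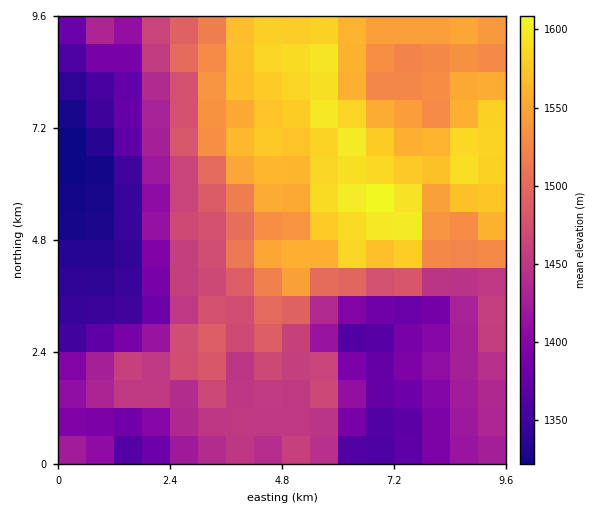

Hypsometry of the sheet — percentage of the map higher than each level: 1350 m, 92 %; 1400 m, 76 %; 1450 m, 57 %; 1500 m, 39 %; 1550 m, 25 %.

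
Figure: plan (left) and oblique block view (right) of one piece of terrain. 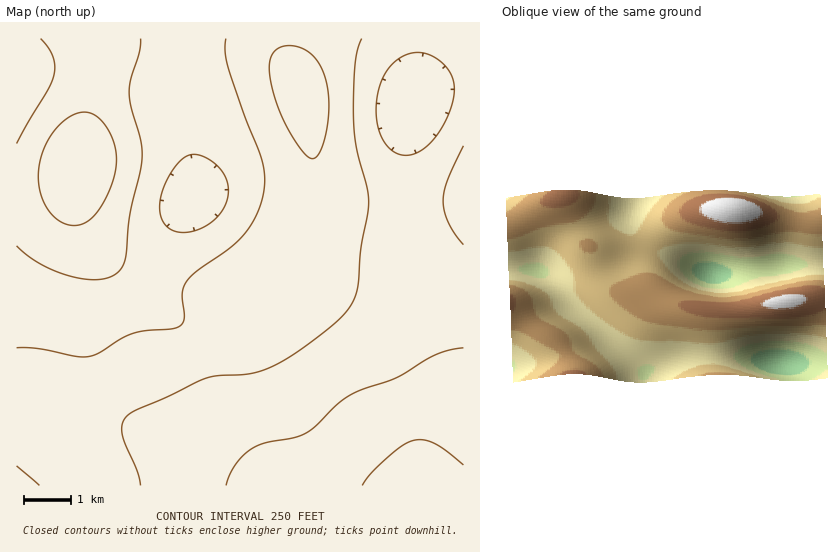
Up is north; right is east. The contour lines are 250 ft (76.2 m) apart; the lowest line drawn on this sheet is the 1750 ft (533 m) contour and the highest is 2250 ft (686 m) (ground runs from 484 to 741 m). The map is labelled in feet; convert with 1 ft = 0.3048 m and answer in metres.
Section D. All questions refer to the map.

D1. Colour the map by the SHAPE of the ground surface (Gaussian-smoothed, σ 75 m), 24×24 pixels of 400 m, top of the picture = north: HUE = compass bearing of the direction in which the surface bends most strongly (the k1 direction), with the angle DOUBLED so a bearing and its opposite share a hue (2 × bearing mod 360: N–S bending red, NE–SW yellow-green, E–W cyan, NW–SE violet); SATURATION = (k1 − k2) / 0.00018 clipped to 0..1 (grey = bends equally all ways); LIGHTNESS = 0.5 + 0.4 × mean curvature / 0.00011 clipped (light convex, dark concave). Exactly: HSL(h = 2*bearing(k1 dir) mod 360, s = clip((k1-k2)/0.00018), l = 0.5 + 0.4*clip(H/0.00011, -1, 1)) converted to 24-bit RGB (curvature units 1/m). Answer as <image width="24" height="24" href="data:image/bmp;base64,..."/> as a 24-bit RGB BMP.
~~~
<image width="24" height="24" href="data:image/bmp;base64,Qk32BgAAAAAAADYAAAAoAAAAGAAAABgAAAABABgAAAAAAMAGAAATCwAAEwsAAAAAAAAAAAAAg5RlUcBRR95qZeKFl9ebvMexqpa2STi+ChGjBByhIlTFfLrIqNe6qNOrt7aXyFpy9x5T/xhL4ytanU6LOkKDKTd6Pzh2eFt5iLB5cdp8WuyLU+WMa8d2trZzrGtTckFfJCVLGTROK356RsBdhtJtn794o2pqwzOC8SCE+UqH5nCTu3CmUUKZKCR7PjB1dGOBkc6UkeecbOWUTsV/cZVWpGg2pUkdbTojNTMlGTQmGGMoLa8VaNkYg7M0e2dOjUB8zkGn5oO366rK3Y7UjTjTQxmnQCuZboOhtuLFsea8hcmlYYSUfkdhoCcruC8blUQtW1dAKVg+G3QtKqMRVrkNXJYdRWQzRGFfbmCSwZm247XS65jovUD1bQT2SireiarK0+rjxNzSkYy5iD+voyqmwjCMzVaAvHKWeGqlRnqhPpiHPaE6ZK0qWJIlLGwlI2o7Mo9ZaKtzuZec137SxETyiSn7cV/prsfh0eHfw7nNs2bLoB7RoB/RulzQy5nTw6fYm4bZZFnWVVa+c3ycl6BpfZxOO4Q3Hnw2FIkwIKApYJ5JmGV8lkq9dU3XgYvcutPhucCsvoSlzDnEpSPCjzbHmHvAs6jJuafRqH7Wk1PXk1DKrG+2r4OVpYqAdZJqP4xPH4gwFYUYKoEfQHg5T35xVJapdsHBncm2sp9RqUI8mC9ZjDl1iV2LfZp/nqaNqICNslWgsD+orEmkrGuXsoWVtI2apoeXd499UYtZMIk2IoInIn8vKIhDMKBUPLhNdrhRh2sffkMZdDggdFMyfIZCfaFFlaBLkWdLjD5Niz9aj1RfmX5upJaCqouMr4ScqX+ekYGUZpV7RJxqL5leJ5VRJ5I8Po8qdIwoa0gUbUQSdVgZgIQkbpopZ6EycYxGel9UiU1yl1aElnOAmJqCl5+Am5KAoHyBpoCPoY6cipyibKusTaulRJN/QndOWmo1alwheT0ihFcklIorfKosVLsrNLY4RqR+S3eoT0zEgGnNoorIrpe6qYyfnnl7mn5xn5V4l6SFiKmWeKSqX4GjVVqIak5uajtAcDQpmkBRo2pRqrJaeslTQdpILuF8HOfSF6nxMXH1YmPvrIjp0o3j2HzLxWycsHBur65vjrdrbrBpaJqFW16Ha0SDgjeChzJvkDRgsWGer4SMuL2QmtSBX+ZmKfV9APO5AMfaAobfI0TilVPd62Hq8mLM6Wet03iHxax/pMJucLJaWoVoUE1vXzd2eDCFljSZrEOlsHS3u5OgzcKdxuCTjexsI/U9AMVeAX1gClVWIEFTXztutzGH6DuR72KX6YeS3a6VzMiIiatwW4SCPUB4RS6AXDCTeDuplFG3sXK7w4uZ27yX7e2YxvF6YOk0FZYtCjUgCygeECMZGR8UVj4roz013FJQ7JGB7Lyd28eaoK+NVnelKTmoIRuxOyG/XTPJhlPBv2XJzoag5Lyi9Om26fKmqNRxRIZQGzY4ECAjESIcECMRJT0aZnEwvZI56a5g9NGL6N6ansCTUI3FDj3dAAzlIAjwXSnkj0jTx2HY2Ja/69DI9ezW8/HYzc21a1uxLxmIGA9WFx9DH0dHI1Y6M2kvjZ036tk9//hw5PiKitl9O8HUAVPZABnQGgDmYhTvnDniuWrT2q7U7uDd8era7urd2Mfbgk7jRQDdNwC/Kwq7KjWgN1+EQ29seIxK3edA7f941/+MdvJeH8yjBViVAB2EFgqXVxu4kTHUjHiuyLbE7eje8+3Y8ujZ1K3BhTfaSADMQwDIUQPjXiTPVzeoWUqGjIdm0OBr6f+i3v+sgPhYIaJmCjNEBhQtEBQ5NCtkX0qPUp5kmcCB6Oio++y/+tSf1n5ejTiEPBZuNg57WhuahCyqiTaifkuUmpF9y+Kb7//M7f/Mq+d0OndWDRomDBYnEBsjIDo1OW1PI5gfasUn6PI8/9Vc/7RO/W4Cby8pLB02HhY4PSRWcjN2iUGGgWONiLKOyOy36vvQ9PrR1siKdERrFA4lDRAmECAjFj8mGnAmI4IWUpoUx9sH/8od/6o1/3oPikY0MStJFhtBIh5UUzdydlmIeKKbi9agv/K76PjT9OrH33NvoiN9OhBNEQ0vGDA+IF1AG3YmO3opTYgejLcZ8uUl+MNY46JwrmyHLzGbChuMCxWSLCqsaHi1jsu9nui4su6z2+q2662N8zdUvxF3Zxd5JRpmJUBvN3J0OHZDY35LUZo3UcMxj9Vfztqa08i1q5jEKCrfABHDABG+FizkfJ7Rq9zSsOXDqNmmz7OM7UtJ/w45zhNeiS+MKyp+KUCCQE97WW5s"/>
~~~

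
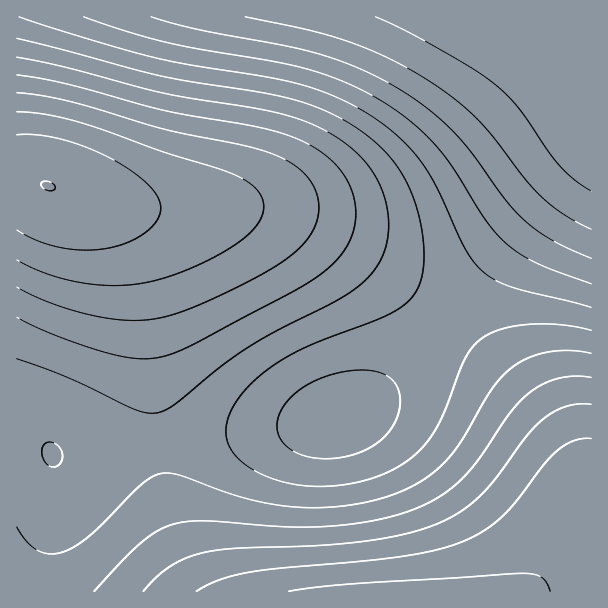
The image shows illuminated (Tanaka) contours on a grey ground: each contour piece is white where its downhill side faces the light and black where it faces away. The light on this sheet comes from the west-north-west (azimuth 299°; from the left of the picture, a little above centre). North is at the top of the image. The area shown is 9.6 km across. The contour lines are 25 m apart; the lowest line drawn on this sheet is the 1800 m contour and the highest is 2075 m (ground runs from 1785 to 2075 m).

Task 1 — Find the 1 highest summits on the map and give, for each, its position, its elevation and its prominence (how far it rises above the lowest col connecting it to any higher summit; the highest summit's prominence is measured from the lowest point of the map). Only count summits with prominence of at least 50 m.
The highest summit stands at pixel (48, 186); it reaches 2075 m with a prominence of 290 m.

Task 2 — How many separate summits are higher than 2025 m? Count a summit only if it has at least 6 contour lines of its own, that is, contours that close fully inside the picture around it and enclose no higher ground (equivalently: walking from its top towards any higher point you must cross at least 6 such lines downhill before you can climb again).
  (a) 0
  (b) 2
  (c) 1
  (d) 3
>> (a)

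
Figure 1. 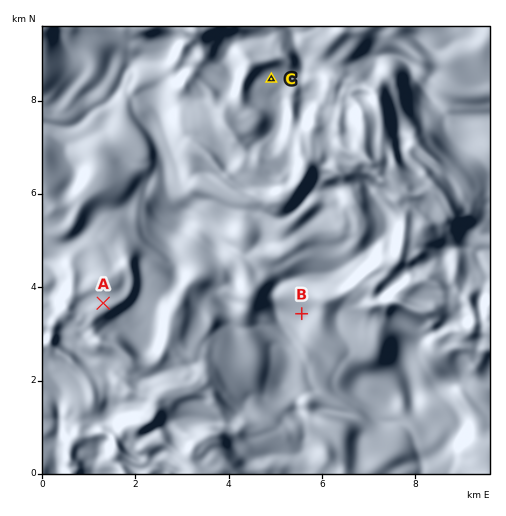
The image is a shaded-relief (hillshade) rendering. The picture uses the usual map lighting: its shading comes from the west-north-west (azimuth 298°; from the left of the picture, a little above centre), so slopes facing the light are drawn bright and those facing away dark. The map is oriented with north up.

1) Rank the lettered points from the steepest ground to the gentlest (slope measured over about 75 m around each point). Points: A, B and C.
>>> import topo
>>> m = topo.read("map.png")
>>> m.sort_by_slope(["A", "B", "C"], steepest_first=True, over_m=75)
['B', 'A', 'C']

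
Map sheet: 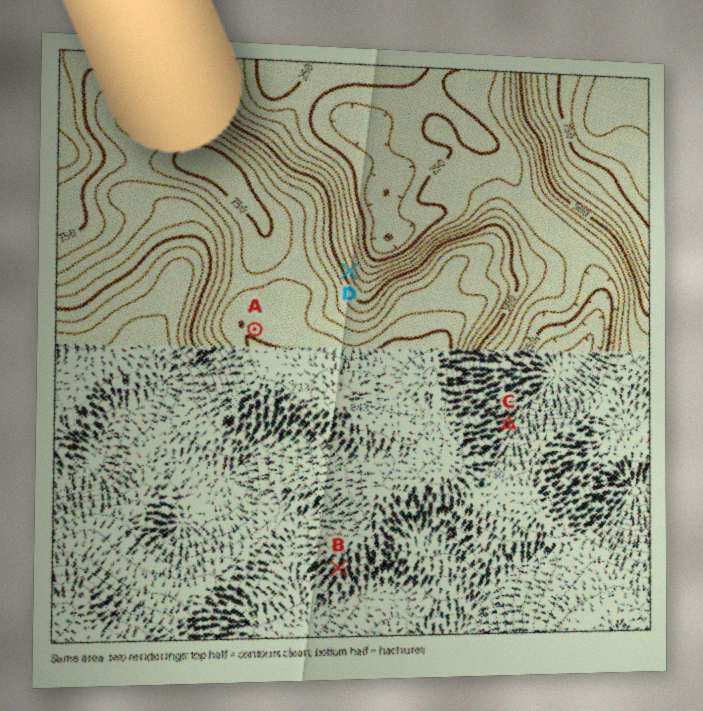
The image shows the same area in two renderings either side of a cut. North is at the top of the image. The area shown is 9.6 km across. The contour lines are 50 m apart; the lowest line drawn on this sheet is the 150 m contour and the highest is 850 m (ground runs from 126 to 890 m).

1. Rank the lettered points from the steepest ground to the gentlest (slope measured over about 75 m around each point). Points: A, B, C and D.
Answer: D B C A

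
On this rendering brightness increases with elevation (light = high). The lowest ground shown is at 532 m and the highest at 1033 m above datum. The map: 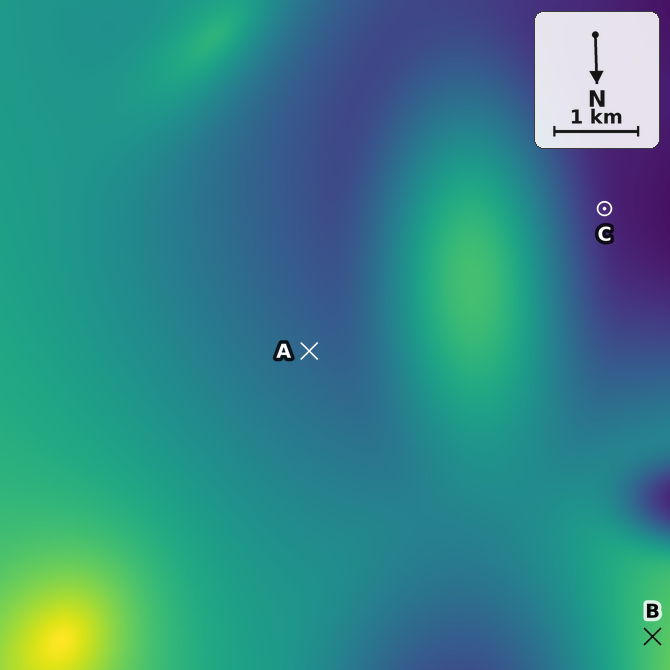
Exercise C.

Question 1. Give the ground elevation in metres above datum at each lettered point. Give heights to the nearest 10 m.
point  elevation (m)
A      680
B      880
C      570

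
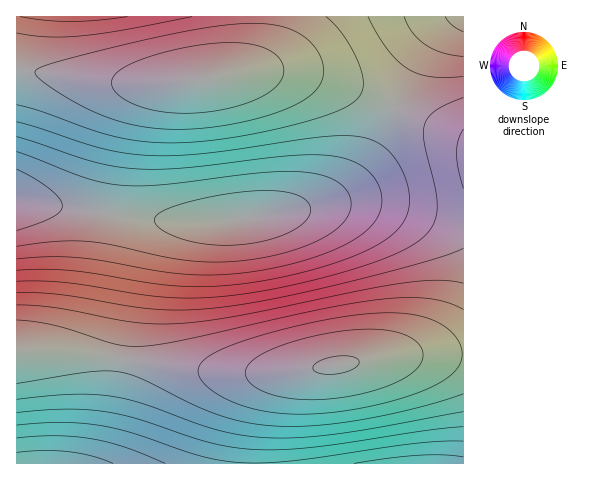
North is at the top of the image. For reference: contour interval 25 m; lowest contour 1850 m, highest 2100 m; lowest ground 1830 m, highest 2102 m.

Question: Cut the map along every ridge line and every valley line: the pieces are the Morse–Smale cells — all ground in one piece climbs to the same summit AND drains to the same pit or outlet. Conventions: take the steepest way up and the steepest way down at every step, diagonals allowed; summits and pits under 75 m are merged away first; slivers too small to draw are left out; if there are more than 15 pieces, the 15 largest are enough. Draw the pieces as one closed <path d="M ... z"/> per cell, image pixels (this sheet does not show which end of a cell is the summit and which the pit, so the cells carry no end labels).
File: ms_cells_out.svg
<path d="M463 16l-12 2-21 21-16 27-47 94-10 15-17 17-18 11-22 7-57 9-72 2-154-19-1 148 67 3 98 15 51 5 66-2 116-17 49 0z"/><path d="M454 16l-437 0-1 185 107 16 48 4 72-2 57-9 22-7 18-11 20-21 14-23 49-99 12-16z"/><path d="M54 351l-38 0 1 113 447-1-1-109-49 0-116 17-66 2-42-3-87-14z"/>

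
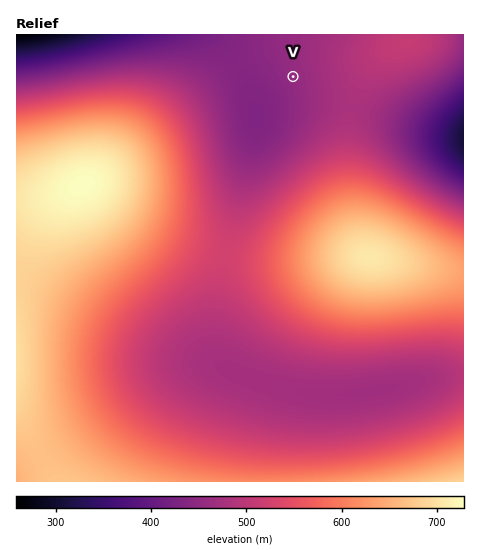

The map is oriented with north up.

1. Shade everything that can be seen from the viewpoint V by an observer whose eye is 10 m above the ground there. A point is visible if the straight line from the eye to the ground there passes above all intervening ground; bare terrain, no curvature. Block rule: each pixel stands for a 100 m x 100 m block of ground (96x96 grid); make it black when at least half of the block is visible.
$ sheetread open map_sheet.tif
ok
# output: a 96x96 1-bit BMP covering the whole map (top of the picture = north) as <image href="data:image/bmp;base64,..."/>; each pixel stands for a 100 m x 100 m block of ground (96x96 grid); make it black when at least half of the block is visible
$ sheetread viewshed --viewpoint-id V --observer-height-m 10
<image width="96" height="96" href="data:image/bmp;base64,Qk2+BAAAAAAAAD4AAAAoAAAAYAAAAGAAAAABAAEAAAAAAIAEAAATCwAAEwsAAAIAAAAAAAAA////AAAAAAAAH///4AAAAAAAAAAAP///wAAAAAAAAAAAP///gAAAAAAAAAAAf///AAAAAAAAAAAAf//8AAAAAAAAAAAAf//4AAAAAAAAAAAAP//gAAAAAAAAAAAAH/8AAAAAAAAAAAAAB/gAAAAAAAAAAAAAAAAAAAAAAAAAAAAAAAAAAAAAAAAAAAAAAAAAAAAAAAAAAAAAAAAAAAAAAAAAAAAAAAAAAAAAAAAAAAAAAAAAAAAAAAAAAAAAAAAAAAAAAAAAAAAAAAAAAAAAAAAAAAAAAAAAAAAAAAAAAAAAAAAAAAAAAAAAAAAAAAAAAAAAAAAAAAAAAAAAAAAAAAAAAAAAAAAAAAAAAAAAAAAAAAAAAAAAAAAAAAAAAAAAAAAAAAAAAAAAAAAAAAAAAAAAAAAAAAAAAAAAAAAAAAAAAAAAAAAAAAAAAAAAAAAAAAAAAAAAAAAAAAAAAAAAAAAAAAAAAAAAAAAAAAAAAAAAAAAAAAAAAAAAAAAAAAAAAAAAAAAAAAAAAAAAAAAAAAAAAAAAAAAAAAAAAAAAAAAAAAAAAAAAAAAAAAAAAAAAAAAAAAAAAAAAAAAAAAAAAAAAAAAAAAAAAAAAAAAAAAAAAAAAAAAAAAAAAAAAAAAAAAAAAAAAAAAAAAAAAAAAAAAAAAAAAAAAAAAAAAAAAAAAAAAAAAAAAAAAAAAAAAAAAAAAAAAAAAAAAAAAAAAAAAAAAAAAAAAAAAAAAAAAAAAAAAAAAAAAAAAAAAAAAAAAAAAAAAAAAAAAAAAAAAAAAAAAAAAAAAAAAAAAAAAAAAAAAAAAAAAAAAAAAAcAAAAAABgAB8AAAB8AAAAAA//////AAf8AAAAAH/////////8AAAAAf/////////8AAAAB//////////8AAAAD//////////8AAAAH//////////wAAAAP//////////AAAAAf/////////8AAAAA//////////4AAAAB//////////gAAAAB//////////AAAAAD/////////8AAAAAD/////////4AAAAAH/////////wAAAAAH/////////gAAAAAP/////////AAAAAAP////////8AAAAAAf////////4AAAAAAf////////wAAAAAAf////////gAAAAAA/////////AAAAAAA////////+AAAAAAA////////+AAAAAAA////////8AAAAAAA////////8AAAAAAA////////4AAAAAAA////////4AAAAAAA////////wAAAAAAAf///////wAAAAAAAf///////wAAAAAAAP///////wAAAAAAAH///////wAAAAAAAH///////4AAAAAAAD///////4AAAAAAAB///////8AAAAAAAAf//////+AAAAAAAAH///////AAAAAAAAB///////gAAAAAAAAH//////4AAAAAAAAA//////8AAAAAAAAAD/////8AAAAAAAAAAf////4AAAAAAAAAAD//ABwAAAAAAAAAAA/wAAAAAA="/>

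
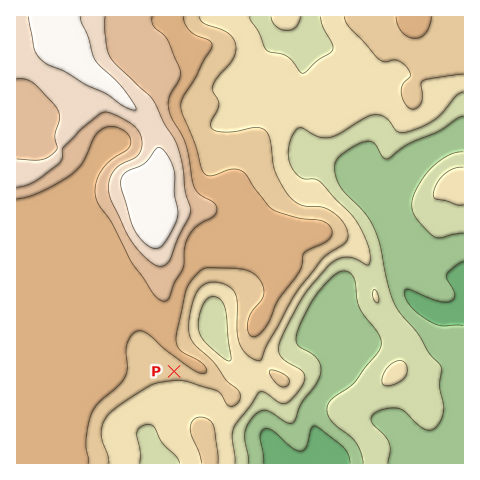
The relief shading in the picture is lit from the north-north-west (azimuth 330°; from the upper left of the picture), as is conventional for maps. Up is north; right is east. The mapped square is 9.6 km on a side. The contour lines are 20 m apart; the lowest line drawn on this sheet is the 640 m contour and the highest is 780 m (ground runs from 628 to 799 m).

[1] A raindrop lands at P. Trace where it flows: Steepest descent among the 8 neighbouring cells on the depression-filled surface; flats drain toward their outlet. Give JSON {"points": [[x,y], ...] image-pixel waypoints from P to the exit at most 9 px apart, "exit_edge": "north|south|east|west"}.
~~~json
{"points": [[174, 371], [174, 381], [174, 390], [174, 399], [167, 409], [158, 418], [151, 427], [148, 437], [151, 446], [155, 455], [160, 463]], "exit_edge": "south"}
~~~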